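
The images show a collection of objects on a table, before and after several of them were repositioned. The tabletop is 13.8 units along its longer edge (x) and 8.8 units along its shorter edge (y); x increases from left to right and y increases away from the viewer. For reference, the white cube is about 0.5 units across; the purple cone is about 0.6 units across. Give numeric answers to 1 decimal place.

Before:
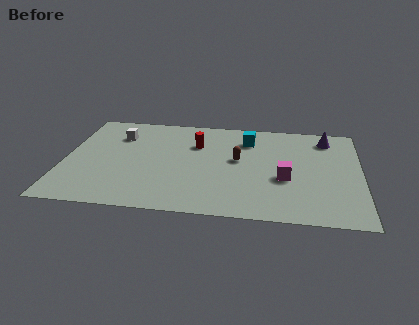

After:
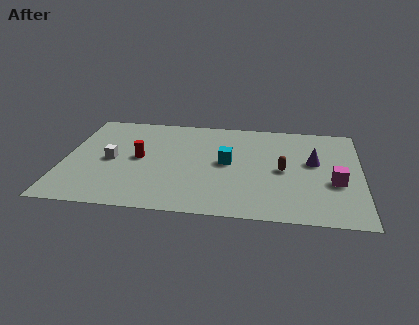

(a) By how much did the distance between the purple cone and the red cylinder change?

+1.9

Before: roughly 6.2 units apart; after: 8.1. That's 1.9 units further apart.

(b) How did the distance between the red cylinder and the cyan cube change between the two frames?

+1.6

The distance was about 2.5 in the first image and 4.1 in the second, so they moved 1.6 units further apart.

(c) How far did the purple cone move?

2.3

The purple cone moved from about (12.2, 7.3) to (11.6, 5.1), a distance of √(0.6² + 2.2²) ≈ 2.3.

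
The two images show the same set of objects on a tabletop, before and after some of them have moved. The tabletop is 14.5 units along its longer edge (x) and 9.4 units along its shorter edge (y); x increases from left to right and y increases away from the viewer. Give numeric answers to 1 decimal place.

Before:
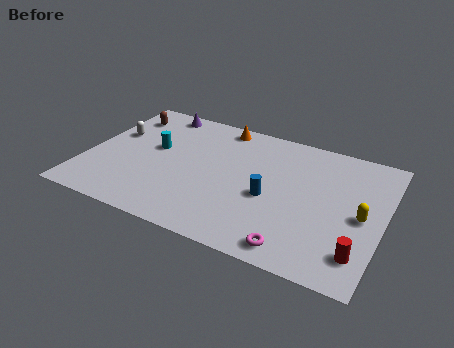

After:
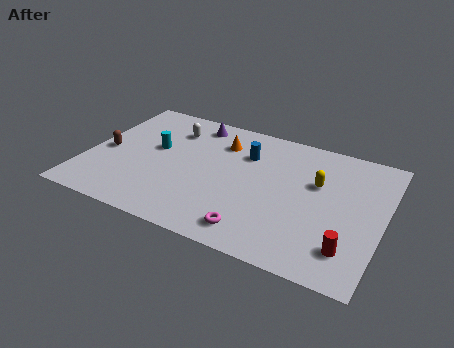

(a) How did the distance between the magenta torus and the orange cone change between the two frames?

-2.4

The distance was about 8.6 in the first image and 6.2 in the second, so they moved 2.4 units closer together.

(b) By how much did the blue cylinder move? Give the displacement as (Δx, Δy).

(-1.5, 2.7)

The blue cylinder started near (9.1, 4.0) and ended near (7.6, 6.7).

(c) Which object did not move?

the cyan cylinder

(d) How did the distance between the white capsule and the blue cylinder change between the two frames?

-4.4

The distance was about 8.2 in the first image and 3.8 in the second, so they moved 4.4 units closer together.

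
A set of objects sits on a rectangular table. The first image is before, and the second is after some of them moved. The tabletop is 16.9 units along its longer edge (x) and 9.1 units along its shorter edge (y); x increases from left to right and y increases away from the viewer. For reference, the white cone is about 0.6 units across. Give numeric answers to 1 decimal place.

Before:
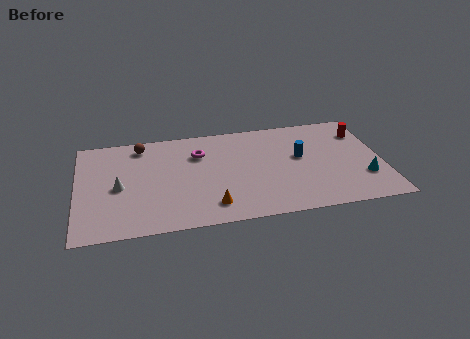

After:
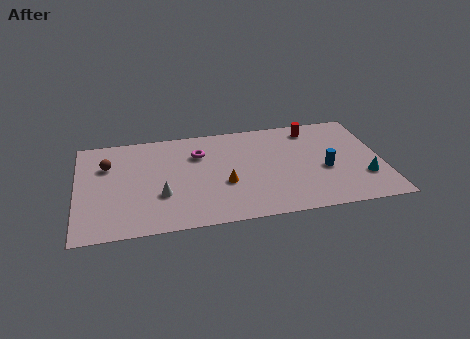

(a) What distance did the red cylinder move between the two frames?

2.9

From (16.0, 6.9) to (13.2, 7.7), the red cylinder covered √(2.8² + 0.8²) ≈ 2.9 units.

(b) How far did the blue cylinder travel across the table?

1.9

From (12.4, 5.2) to (13.7, 3.8), the blue cylinder covered √(1.3² + 1.4²) ≈ 1.9 units.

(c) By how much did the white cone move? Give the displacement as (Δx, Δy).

(2.3, -1.1)

From the two frames, the white cone sits at roughly (2.3, 4.2) before and (4.6, 3.1) after.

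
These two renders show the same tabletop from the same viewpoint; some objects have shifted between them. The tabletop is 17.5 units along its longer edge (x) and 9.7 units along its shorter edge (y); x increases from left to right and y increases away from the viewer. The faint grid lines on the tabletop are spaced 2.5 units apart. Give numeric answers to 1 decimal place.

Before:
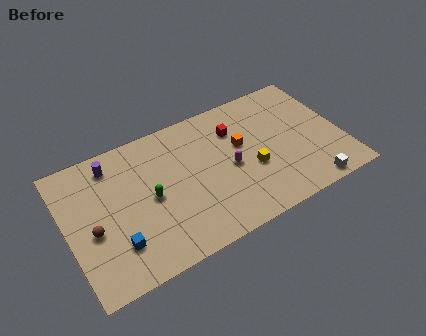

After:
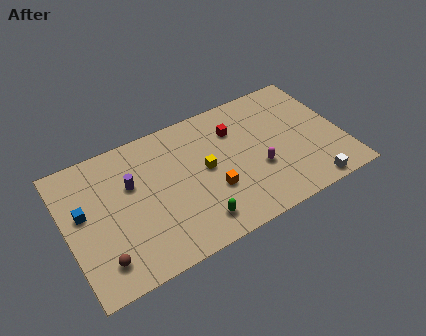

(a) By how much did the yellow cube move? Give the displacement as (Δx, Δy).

(-2.8, 1.3)

The yellow cube was at about (11.6, 3.8) and moved to about (8.8, 5.1).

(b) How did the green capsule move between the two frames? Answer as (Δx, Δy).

(2.5, -3.0)

The green capsule started near (5.2, 4.7) and ended near (7.7, 1.7).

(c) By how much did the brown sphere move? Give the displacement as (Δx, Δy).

(0.3, -2.2)

The brown sphere was at about (1.5, 4.1) and moved to about (1.8, 1.9).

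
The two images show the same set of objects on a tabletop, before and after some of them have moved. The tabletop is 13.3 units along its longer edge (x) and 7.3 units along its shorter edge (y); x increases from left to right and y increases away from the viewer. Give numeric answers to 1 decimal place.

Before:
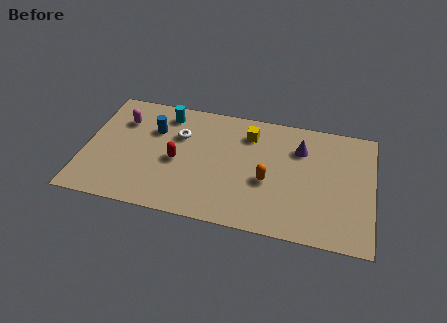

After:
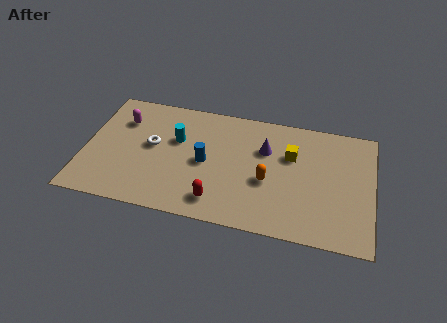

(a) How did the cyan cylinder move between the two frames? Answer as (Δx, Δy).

(0.6, -1.5)

The cyan cylinder was at about (3.6, 6.1) and moved to about (4.2, 4.6).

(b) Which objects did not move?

the magenta capsule and the orange capsule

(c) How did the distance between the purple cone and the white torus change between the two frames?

-0.3

The distance was about 5.6 in the first image and 5.3 in the second, so they moved 0.3 units closer together.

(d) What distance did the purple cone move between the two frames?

1.6

The purple cone was near (9.9, 5.3) before and (8.3, 4.9) after, so it travelled √(1.6² + 0.4²) ≈ 1.6 units.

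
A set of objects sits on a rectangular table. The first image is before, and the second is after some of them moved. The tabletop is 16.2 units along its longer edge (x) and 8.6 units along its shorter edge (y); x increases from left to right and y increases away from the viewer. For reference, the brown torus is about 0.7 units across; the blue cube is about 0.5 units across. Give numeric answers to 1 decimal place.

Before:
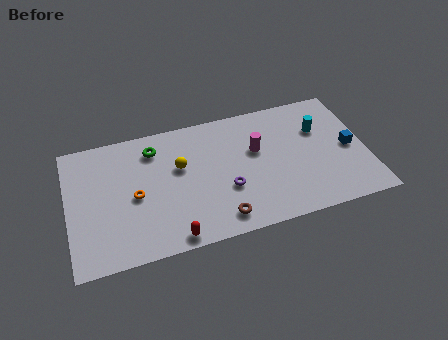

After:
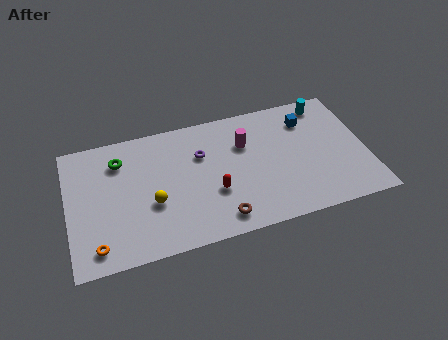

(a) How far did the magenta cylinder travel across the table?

0.8

The magenta cylinder moved from about (10.3, 5.3) to (9.7, 5.9), a distance of √(0.6² + 0.6²) ≈ 0.8.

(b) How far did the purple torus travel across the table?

3.0

The purple torus moved from about (8.5, 3.1) to (7.3, 5.8), a distance of √(1.2² + 2.7²) ≈ 3.0.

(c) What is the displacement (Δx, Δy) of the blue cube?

(-2.1, 2.5)

The blue cube started near (15.3, 4.1) and ended near (13.2, 6.6).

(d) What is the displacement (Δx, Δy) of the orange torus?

(-2.2, -2.7)

The orange torus started near (3.6, 4.0) and ended near (1.4, 1.3).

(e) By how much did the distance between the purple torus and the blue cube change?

-0.9

Before: roughly 6.9 units apart; after: 6.0. That's 0.9 units closer together.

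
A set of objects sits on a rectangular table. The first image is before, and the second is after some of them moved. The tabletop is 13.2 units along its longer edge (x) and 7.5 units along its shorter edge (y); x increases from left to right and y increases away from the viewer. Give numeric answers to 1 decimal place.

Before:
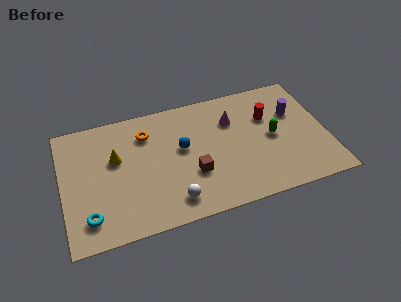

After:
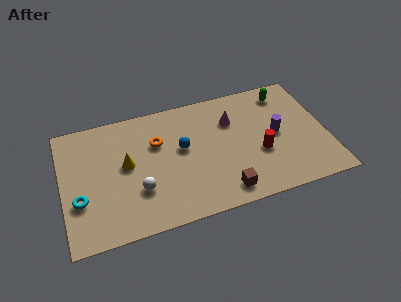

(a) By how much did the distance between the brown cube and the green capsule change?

+2.1

They were about 4.2 units apart before and 6.3 after — 2.1 units further apart.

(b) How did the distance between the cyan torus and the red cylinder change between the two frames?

-0.8

Before: roughly 9.8 units apart; after: 9.0. That's 0.8 units closer together.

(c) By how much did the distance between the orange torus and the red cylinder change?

-0.7

The distance was about 6.1 in the first image and 5.4 in the second, so they moved 0.7 units closer together.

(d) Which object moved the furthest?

the green capsule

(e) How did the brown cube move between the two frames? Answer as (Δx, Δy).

(1.4, -1.5)

The brown cube started near (6.4, 2.6) and ended near (7.8, 1.1).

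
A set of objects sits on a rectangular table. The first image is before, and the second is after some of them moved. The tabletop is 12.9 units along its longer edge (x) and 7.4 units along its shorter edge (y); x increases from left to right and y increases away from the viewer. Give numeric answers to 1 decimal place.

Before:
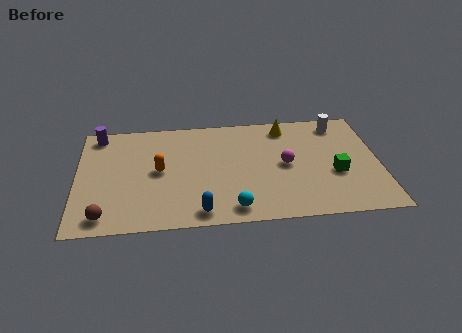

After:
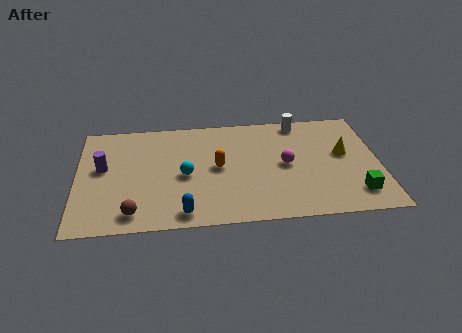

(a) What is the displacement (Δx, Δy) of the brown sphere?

(1.2, 0.1)

The brown sphere was at about (1.2, 1.0) and moved to about (2.4, 1.1).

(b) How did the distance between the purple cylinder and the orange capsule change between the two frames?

+1.2

They were about 3.7 units apart before and 4.9 after — 1.2 units further apart.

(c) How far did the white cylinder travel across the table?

1.7

From (11.3, 6.3) to (9.6, 6.6), the white cylinder covered √(1.7² + 0.3²) ≈ 1.7 units.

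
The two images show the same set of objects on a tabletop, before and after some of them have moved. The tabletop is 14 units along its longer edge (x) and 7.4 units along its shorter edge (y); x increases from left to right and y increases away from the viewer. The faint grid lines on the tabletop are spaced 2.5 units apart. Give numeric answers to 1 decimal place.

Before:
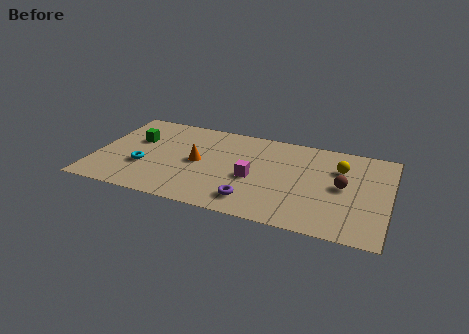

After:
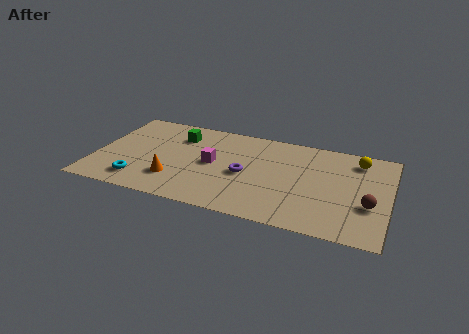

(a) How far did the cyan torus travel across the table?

1.2

The cyan torus was near (2.4, 2.6) before and (2.3, 1.4) after, so it travelled √(0.1² + 1.2²) ≈ 1.2 units.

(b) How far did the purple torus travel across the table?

2.1

The purple torus was near (7.7, 1.4) before and (7.2, 3.4) after, so it travelled √(0.5² + 2.0²) ≈ 2.1 units.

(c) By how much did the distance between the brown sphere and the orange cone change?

+2.3

Before: roughly 6.9 units apart; after: 9.2. That's 2.3 units further apart.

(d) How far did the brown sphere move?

1.7

The brown sphere moved from about (11.8, 3.8) to (13.1, 2.7), a distance of √(1.3² + 1.1²) ≈ 1.7.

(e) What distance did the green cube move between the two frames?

2.2

The green cube was near (1.8, 4.7) before and (3.8, 5.6) after, so it travelled √(2.0² + 0.9²) ≈ 2.2 units.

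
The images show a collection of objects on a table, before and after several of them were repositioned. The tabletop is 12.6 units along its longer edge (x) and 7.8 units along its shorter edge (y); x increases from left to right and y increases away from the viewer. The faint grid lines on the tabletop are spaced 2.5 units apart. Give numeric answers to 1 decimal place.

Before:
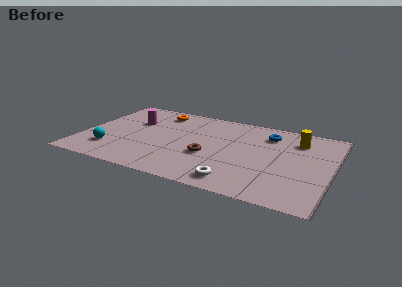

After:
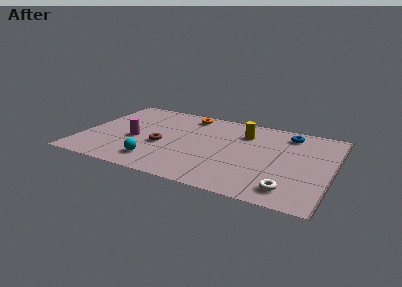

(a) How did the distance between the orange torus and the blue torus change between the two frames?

-0.5

The distance was about 5.7 in the first image and 5.2 in the second, so they moved 0.5 units closer together.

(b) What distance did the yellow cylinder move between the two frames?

2.7

The yellow cylinder moved from about (10.7, 6.0) to (8.0, 5.8), a distance of √(2.7² + 0.2²) ≈ 2.7.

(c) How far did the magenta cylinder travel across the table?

1.8

From (2.4, 5.1) to (2.7, 3.3), the magenta cylinder covered √(0.3² + 1.8²) ≈ 1.8 units.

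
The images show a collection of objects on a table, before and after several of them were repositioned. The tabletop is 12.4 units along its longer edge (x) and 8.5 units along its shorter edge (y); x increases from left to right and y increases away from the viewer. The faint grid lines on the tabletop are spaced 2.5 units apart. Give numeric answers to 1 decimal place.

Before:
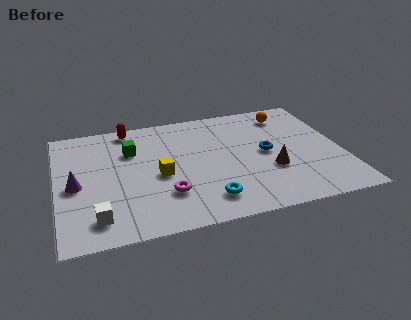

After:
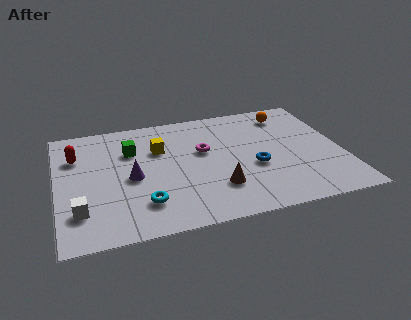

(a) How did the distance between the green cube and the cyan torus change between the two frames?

-1.3

They were about 5.2 units apart before and 3.9 after — 1.3 units closer together.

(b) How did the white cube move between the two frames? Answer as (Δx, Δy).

(-0.7, 0.6)

From the two frames, the white cube sits at roughly (1.6, 1.5) before and (0.9, 2.1) after.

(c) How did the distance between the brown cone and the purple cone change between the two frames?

-4.5

The distance was about 8.4 in the first image and 3.9 in the second, so they moved 4.5 units closer together.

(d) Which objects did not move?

the orange sphere and the green cube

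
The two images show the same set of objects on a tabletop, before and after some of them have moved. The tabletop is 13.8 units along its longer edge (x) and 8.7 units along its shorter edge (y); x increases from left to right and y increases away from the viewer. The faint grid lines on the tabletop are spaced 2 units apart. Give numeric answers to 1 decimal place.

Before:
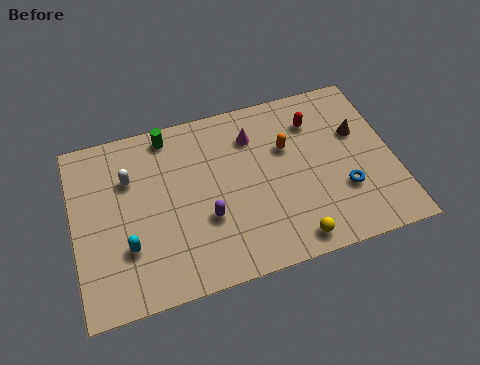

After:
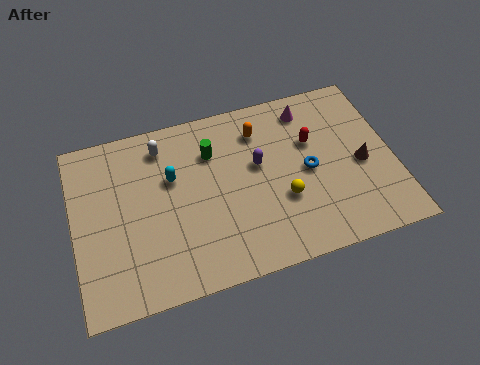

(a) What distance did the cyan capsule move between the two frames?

3.5

The cyan capsule was near (2.2, 2.7) before and (4.3, 5.5) after, so it travelled √(2.1² + 2.8²) ≈ 3.5 units.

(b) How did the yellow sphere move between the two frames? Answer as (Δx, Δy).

(-0.2, 2.1)

From the two frames, the yellow sphere sits at roughly (9.1, 1.0) before and (8.9, 3.1) after.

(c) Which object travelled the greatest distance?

the cyan capsule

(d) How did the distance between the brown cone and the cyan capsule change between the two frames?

-2.3

They were about 10.6 units apart before and 8.3 after — 2.3 units closer together.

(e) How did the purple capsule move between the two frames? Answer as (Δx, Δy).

(2.4, 2.0)

The purple capsule started near (5.6, 3.1) and ended near (8.0, 5.1).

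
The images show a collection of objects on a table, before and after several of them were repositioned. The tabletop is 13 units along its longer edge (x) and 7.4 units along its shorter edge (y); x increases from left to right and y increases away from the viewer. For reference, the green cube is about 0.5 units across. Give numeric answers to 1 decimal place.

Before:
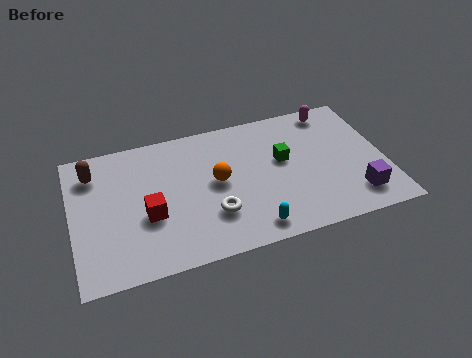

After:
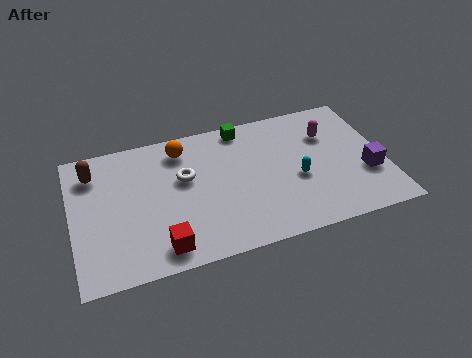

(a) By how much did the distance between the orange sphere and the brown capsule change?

-1.6

The distance was about 5.3 in the first image and 3.7 in the second, so they moved 1.6 units closer together.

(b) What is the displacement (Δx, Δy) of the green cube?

(-1.5, 2.3)

The green cube was at about (8.8, 4.3) and moved to about (7.3, 6.6).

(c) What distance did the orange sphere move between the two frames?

2.6

The orange sphere was near (6.0, 3.9) before and (4.7, 6.1) after, so it travelled √(1.3² + 2.2²) ≈ 2.6 units.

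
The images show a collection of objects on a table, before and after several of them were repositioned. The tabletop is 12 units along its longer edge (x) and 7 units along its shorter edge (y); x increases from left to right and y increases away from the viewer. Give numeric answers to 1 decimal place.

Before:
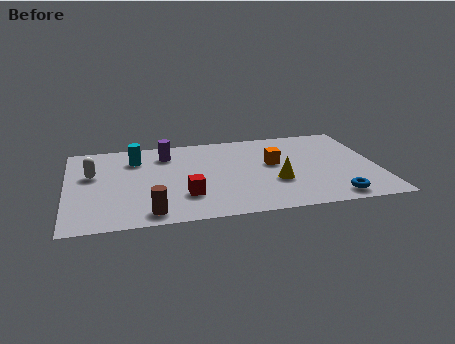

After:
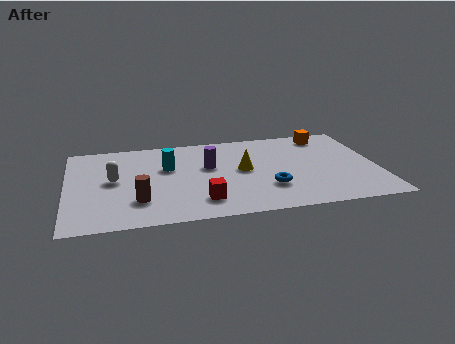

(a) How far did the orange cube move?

3.0

The orange cube moved from about (8.0, 4.0) to (10.2, 6.0), a distance of √(2.2² + 2.0²) ≈ 3.0.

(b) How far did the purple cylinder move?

2.1

The purple cylinder was near (3.9, 5.5) before and (5.5, 4.2) after, so it travelled √(1.6² + 1.3²) ≈ 2.1 units.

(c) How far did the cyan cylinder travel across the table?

1.5

From (2.7, 5.3) to (3.9, 4.4), the cyan cylinder covered √(1.2² + 0.9²) ≈ 1.5 units.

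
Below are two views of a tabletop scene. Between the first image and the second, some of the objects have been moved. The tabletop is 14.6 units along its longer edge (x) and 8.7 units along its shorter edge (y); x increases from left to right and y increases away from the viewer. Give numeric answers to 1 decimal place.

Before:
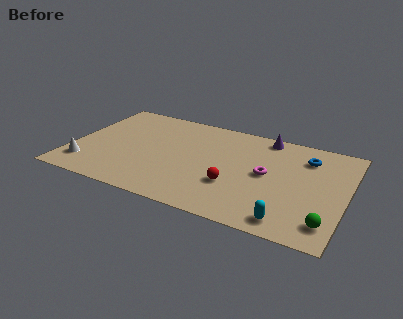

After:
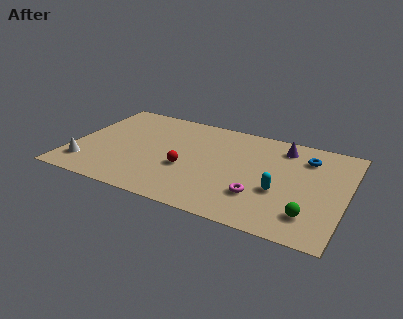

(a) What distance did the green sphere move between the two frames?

0.9

The green sphere moved from about (13.8, 1.6) to (12.9, 1.9), a distance of √(0.9² + 0.3²) ≈ 0.9.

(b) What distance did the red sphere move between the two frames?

2.6

The red sphere was near (8.8, 2.9) before and (6.2, 3.4) after, so it travelled √(2.6² + 0.5²) ≈ 2.6 units.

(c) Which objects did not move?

the blue torus and the white cone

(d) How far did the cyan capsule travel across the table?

2.3

The cyan capsule was near (11.9, 1.1) before and (11.2, 3.3) after, so it travelled √(0.7² + 2.2²) ≈ 2.3 units.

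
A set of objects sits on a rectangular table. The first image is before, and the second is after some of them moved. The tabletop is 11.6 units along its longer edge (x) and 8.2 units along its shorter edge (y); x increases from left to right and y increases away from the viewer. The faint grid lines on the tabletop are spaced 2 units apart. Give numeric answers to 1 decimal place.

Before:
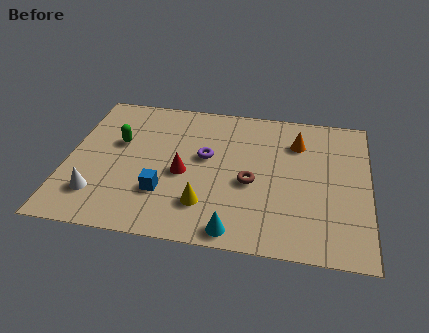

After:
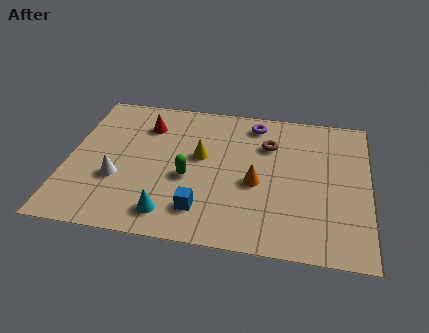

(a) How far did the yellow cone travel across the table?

2.7

The yellow cone was near (5.4, 2.0) before and (5.1, 4.7) after, so it travelled √(0.3² + 2.7²) ≈ 2.7 units.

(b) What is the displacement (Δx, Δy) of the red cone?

(-1.6, 2.6)

The red cone started near (4.5, 3.6) and ended near (2.9, 6.2).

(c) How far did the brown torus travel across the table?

2.4

The brown torus was near (7.1, 3.5) before and (7.7, 5.8) after, so it travelled √(0.6² + 2.3²) ≈ 2.4 units.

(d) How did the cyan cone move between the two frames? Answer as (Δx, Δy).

(-2.5, 0.5)

From the two frames, the cyan cone sits at roughly (6.6, 0.8) before and (4.1, 1.3) after.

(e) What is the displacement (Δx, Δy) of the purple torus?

(1.8, 2.3)

The purple torus was at about (5.3, 4.7) and moved to about (7.1, 7.0).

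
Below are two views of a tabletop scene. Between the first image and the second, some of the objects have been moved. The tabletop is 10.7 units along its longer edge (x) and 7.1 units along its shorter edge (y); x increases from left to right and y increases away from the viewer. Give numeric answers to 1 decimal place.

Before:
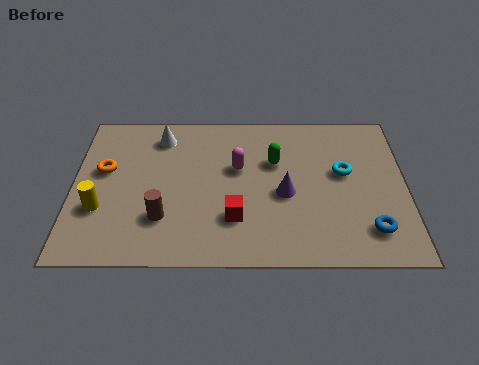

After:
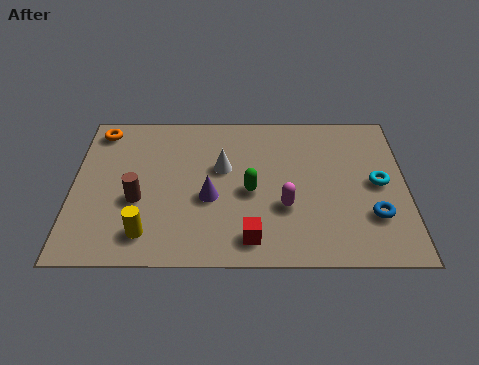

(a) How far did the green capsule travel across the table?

1.6

From (6.5, 4.6) to (5.7, 3.2), the green capsule covered √(0.8² + 1.4²) ≈ 1.6 units.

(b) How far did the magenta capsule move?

2.3

From (5.3, 4.3) to (6.8, 2.5), the magenta capsule covered √(1.5² + 1.8²) ≈ 2.3 units.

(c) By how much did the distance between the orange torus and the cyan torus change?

+1.6

Before: roughly 7.7 units apart; after: 9.3. That's 1.6 units further apart.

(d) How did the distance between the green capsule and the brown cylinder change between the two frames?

-0.8

They were about 4.4 units apart before and 3.6 after — 0.8 units closer together.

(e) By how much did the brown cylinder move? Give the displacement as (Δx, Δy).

(-0.8, 0.8)

The brown cylinder was at about (2.9, 2.0) and moved to about (2.1, 2.8).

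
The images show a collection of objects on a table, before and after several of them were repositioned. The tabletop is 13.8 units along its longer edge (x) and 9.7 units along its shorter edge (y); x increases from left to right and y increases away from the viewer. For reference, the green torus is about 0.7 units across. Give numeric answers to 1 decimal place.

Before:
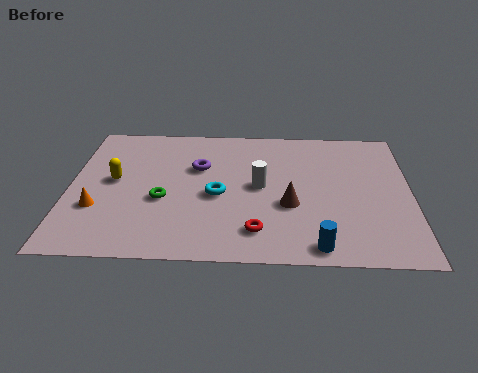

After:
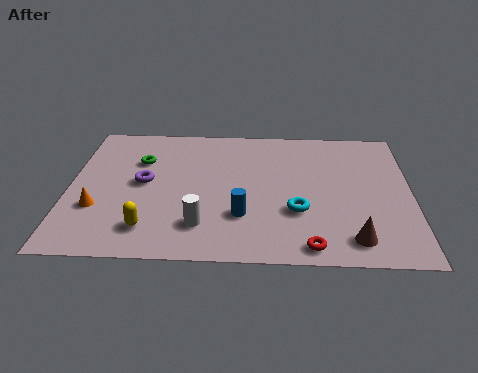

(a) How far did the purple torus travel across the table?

2.5

From (5.2, 6.3) to (3.0, 5.1), the purple torus covered √(2.2² + 1.2²) ≈ 2.5 units.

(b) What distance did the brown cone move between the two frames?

3.3

The brown cone was near (8.9, 3.7) before and (11.4, 1.5) after, so it travelled √(2.5² + 2.2²) ≈ 3.3 units.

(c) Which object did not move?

the orange cone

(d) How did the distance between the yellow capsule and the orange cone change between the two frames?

+0.4

They were about 2.1 units apart before and 2.5 after — 0.4 units further apart.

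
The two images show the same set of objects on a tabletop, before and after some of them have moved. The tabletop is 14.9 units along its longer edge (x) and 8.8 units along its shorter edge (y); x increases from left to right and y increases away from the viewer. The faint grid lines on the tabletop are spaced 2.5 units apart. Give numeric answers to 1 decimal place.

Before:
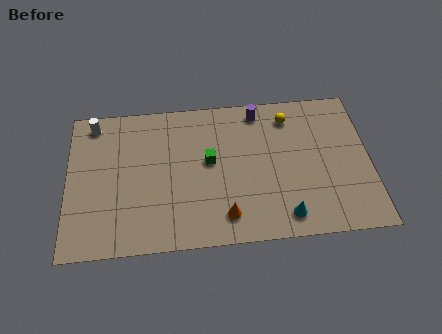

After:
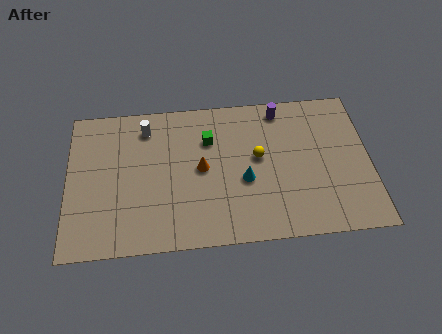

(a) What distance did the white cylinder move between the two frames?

2.6

From (1.3, 7.7) to (3.9, 7.2), the white cylinder covered √(2.6² + 0.5²) ≈ 2.6 units.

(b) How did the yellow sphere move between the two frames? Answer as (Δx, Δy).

(-1.6, -2.3)

The yellow sphere started near (11.0, 7.2) and ended near (9.4, 4.9).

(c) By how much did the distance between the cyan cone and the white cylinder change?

-5.3

They were about 11.3 units apart before and 6.0 after — 5.3 units closer together.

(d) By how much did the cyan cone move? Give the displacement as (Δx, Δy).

(-1.9, 2.3)

From the two frames, the cyan cone sits at roughly (10.6, 1.3) before and (8.7, 3.6) after.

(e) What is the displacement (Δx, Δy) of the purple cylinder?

(1.1, 0.0)

The purple cylinder started near (9.5, 7.7) and ended near (10.6, 7.7).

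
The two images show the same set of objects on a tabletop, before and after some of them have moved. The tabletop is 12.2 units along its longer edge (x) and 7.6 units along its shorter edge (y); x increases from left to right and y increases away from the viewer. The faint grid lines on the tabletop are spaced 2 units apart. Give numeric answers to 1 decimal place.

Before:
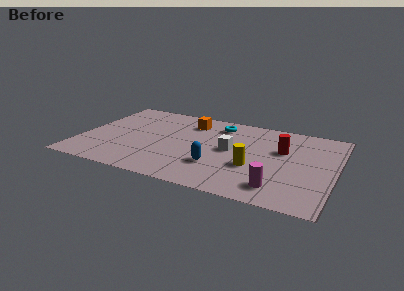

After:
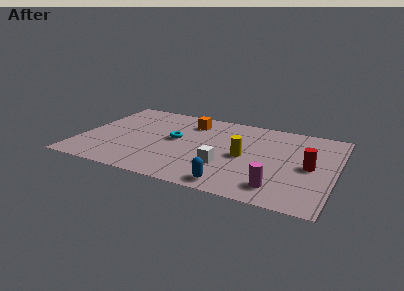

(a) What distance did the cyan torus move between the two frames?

2.8

The cyan torus moved from about (6.4, 6.2) to (4.5, 4.1), a distance of √(1.9² + 2.1²) ≈ 2.8.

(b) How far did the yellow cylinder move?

0.9

From (8.4, 2.8) to (7.9, 3.6), the yellow cylinder covered √(0.5² + 0.8²) ≈ 0.9 units.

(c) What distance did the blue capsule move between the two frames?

1.7

The blue capsule was near (6.7, 2.3) before and (7.6, 0.9) after, so it travelled √(0.9² + 1.4²) ≈ 1.7 units.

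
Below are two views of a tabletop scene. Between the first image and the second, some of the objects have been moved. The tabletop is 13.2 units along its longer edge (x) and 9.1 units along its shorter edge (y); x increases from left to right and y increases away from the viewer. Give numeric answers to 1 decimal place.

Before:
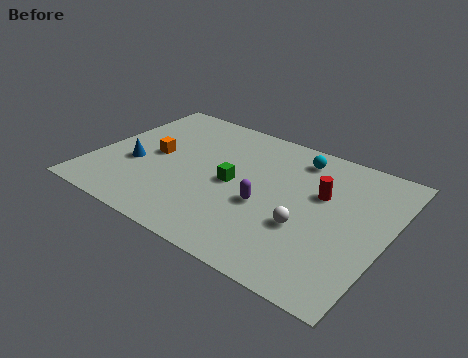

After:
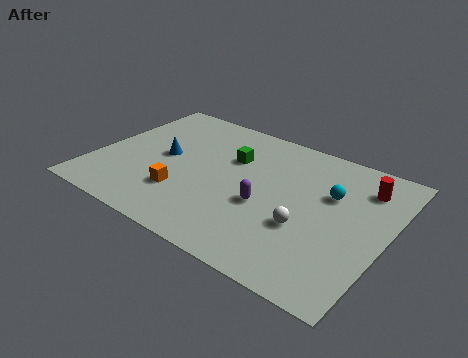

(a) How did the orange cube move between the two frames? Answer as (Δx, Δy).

(1.7, -2.0)

The orange cube was at about (2.6, 4.6) and moved to about (4.3, 2.6).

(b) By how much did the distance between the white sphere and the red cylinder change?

+1.9

Before: roughly 2.4 units apart; after: 4.3. That's 1.9 units further apart.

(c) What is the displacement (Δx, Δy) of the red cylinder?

(1.7, 1.4)

The red cylinder was at about (10.1, 5.7) and moved to about (11.8, 7.1).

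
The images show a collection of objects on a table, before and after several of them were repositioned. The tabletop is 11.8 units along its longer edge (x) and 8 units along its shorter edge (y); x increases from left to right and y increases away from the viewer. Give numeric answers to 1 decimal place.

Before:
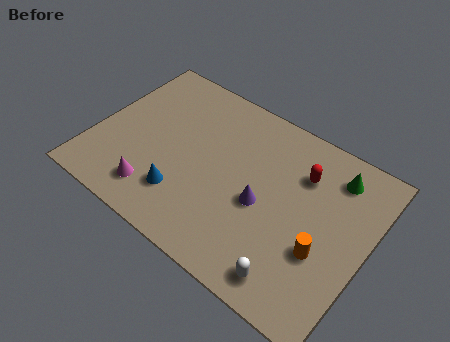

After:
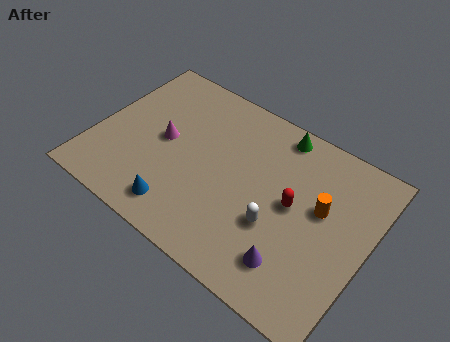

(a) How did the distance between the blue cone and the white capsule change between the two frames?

-0.9

They were about 5.1 units apart before and 4.2 after — 0.9 units closer together.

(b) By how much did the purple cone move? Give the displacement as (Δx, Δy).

(1.7, -1.8)

The purple cone started near (7.4, 3.5) and ended near (9.1, 1.7).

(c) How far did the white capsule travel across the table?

2.1

The white capsule was near (9.2, 1.1) before and (8.1, 2.9) after, so it travelled √(1.1² + 1.8²) ≈ 2.1 units.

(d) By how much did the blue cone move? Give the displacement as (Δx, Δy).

(0.0, -0.7)

From the two frames, the blue cone sits at roughly (4.2, 2.0) before and (4.2, 1.3) after.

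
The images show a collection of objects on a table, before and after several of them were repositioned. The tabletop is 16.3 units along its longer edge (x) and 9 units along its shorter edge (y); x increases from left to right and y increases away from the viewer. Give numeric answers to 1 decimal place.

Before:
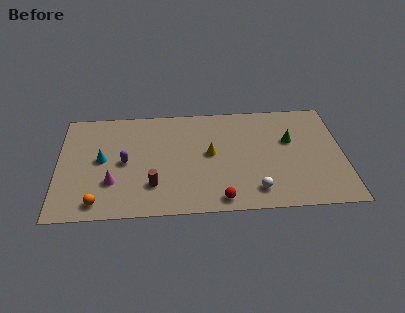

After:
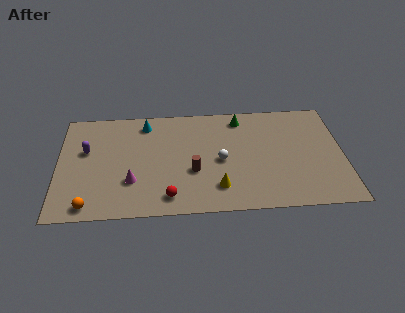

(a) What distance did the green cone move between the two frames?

3.5

From (13.3, 5.6) to (10.5, 7.7), the green cone covered √(2.8² + 2.1²) ≈ 3.5 units.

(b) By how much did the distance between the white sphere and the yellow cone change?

-1.9

Before: roughly 4.1 units apart; after: 2.2. That's 1.9 units closer together.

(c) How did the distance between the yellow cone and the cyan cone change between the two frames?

+0.7

They were about 6.2 units apart before and 6.9 after — 0.7 units further apart.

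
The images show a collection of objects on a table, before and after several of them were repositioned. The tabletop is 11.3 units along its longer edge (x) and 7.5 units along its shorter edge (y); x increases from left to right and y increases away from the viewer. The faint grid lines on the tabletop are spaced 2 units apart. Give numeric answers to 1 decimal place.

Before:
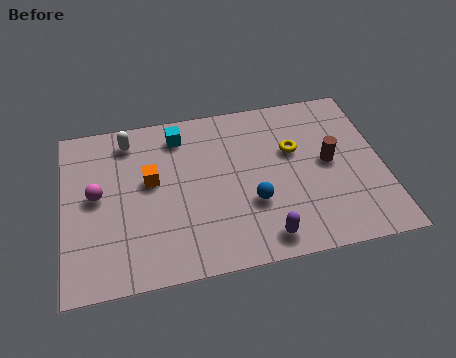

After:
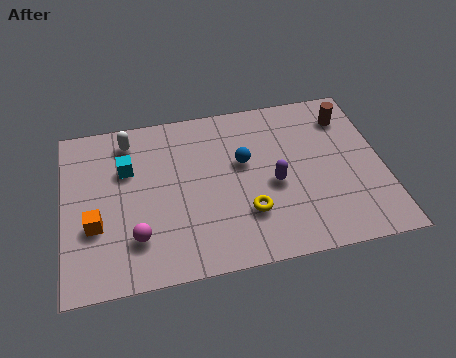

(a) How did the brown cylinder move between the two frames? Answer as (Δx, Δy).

(0.8, 2.0)

The brown cylinder started near (9.4, 3.9) and ended near (10.2, 5.9).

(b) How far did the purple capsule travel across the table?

2.4

The purple capsule moved from about (6.9, 1.0) to (7.4, 3.3), a distance of √(0.5² + 2.3²) ≈ 2.4.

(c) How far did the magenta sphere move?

2.5

The magenta sphere was near (1.2, 4.0) before and (2.5, 1.9) after, so it travelled √(1.3² + 2.1²) ≈ 2.5 units.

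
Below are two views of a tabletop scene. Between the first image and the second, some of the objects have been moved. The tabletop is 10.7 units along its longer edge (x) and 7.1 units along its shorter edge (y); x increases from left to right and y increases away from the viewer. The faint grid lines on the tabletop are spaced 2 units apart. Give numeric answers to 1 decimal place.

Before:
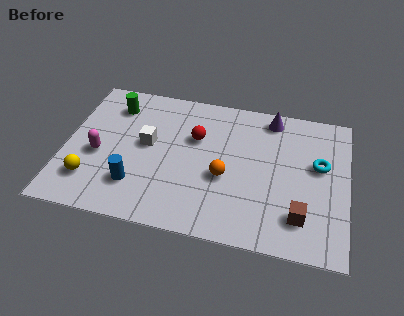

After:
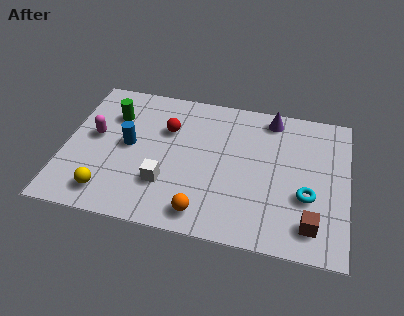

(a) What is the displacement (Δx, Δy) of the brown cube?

(0.4, -0.3)

The brown cube was at about (9.0, 1.6) and moved to about (9.4, 1.3).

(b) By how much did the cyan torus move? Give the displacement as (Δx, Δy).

(-0.4, -1.6)

The cyan torus was at about (9.6, 4.2) and moved to about (9.2, 2.6).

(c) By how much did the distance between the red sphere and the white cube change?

+0.8

They were about 1.9 units apart before and 2.7 after — 0.8 units further apart.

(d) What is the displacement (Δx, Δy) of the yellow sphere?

(0.7, -0.5)

The yellow sphere was at about (1.1, 1.7) and moved to about (1.8, 1.2).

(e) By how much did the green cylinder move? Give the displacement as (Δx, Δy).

(0.0, -0.5)

The green cylinder started near (1.7, 5.6) and ended near (1.7, 5.1).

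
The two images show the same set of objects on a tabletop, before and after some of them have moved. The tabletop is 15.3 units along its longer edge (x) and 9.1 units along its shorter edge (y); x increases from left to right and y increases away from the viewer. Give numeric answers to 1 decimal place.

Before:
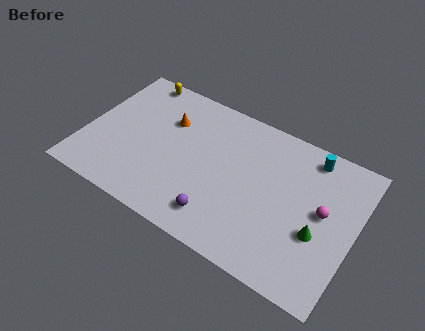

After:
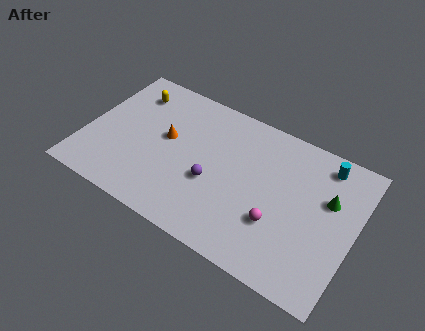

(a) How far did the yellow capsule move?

1.1

From (2.2, 8.3) to (2.1, 7.2), the yellow capsule covered √(0.1² + 1.1²) ≈ 1.1 units.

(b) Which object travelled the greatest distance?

the magenta sphere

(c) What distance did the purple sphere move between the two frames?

2.0

From (8.1, 1.7) to (7.4, 3.6), the purple sphere covered √(0.7² + 1.9²) ≈ 2.0 units.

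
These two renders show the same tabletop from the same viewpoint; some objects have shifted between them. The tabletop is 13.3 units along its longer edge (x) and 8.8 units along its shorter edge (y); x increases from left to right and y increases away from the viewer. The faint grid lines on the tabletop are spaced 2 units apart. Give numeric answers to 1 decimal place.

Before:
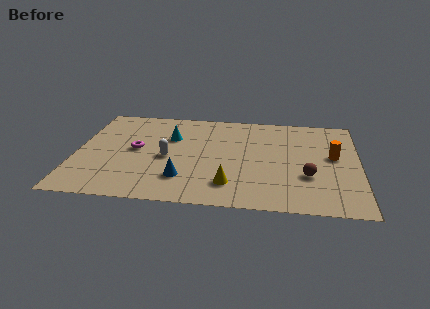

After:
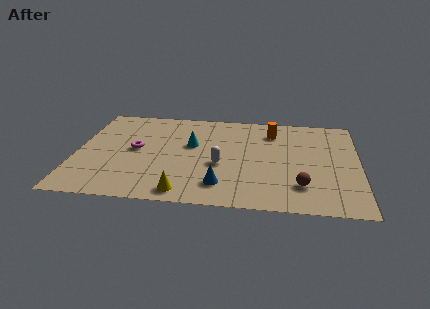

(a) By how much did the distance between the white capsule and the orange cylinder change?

-3.8

Before: roughly 7.9 units apart; after: 4.1. That's 3.8 units closer together.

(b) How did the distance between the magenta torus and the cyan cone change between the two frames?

+0.6

The distance was about 2.1 in the first image and 2.7 in the second, so they moved 0.6 units further apart.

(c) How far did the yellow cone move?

2.3

From (7.3, 1.9) to (5.2, 1.0), the yellow cone covered √(2.1² + 0.9²) ≈ 2.3 units.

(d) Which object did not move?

the magenta torus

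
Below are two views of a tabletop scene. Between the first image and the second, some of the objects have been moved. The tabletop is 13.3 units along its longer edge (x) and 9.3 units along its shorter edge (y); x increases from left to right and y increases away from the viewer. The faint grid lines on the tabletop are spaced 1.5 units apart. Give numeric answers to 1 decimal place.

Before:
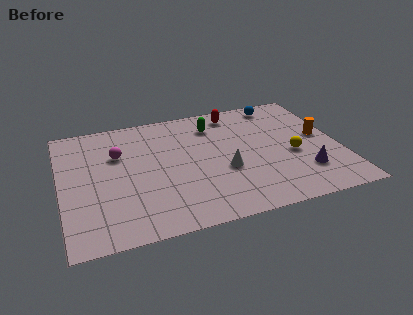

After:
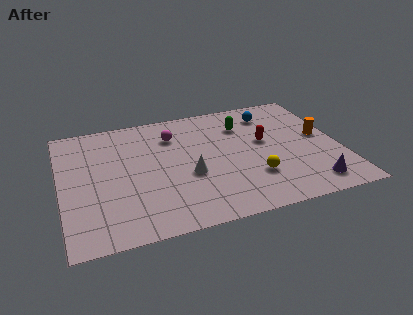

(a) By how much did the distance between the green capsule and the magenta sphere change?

-1.4

They were about 4.8 units apart before and 3.4 after — 1.4 units closer together.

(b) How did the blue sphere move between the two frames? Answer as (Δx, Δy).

(-0.5, -0.7)

The blue sphere started near (10.8, 8.2) and ended near (10.3, 7.5).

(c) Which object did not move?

the orange cylinder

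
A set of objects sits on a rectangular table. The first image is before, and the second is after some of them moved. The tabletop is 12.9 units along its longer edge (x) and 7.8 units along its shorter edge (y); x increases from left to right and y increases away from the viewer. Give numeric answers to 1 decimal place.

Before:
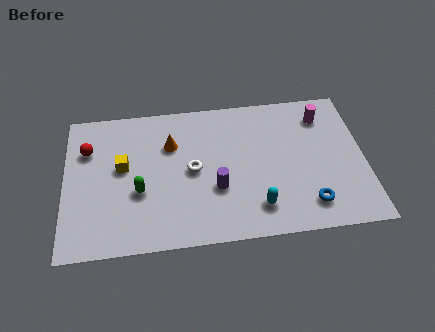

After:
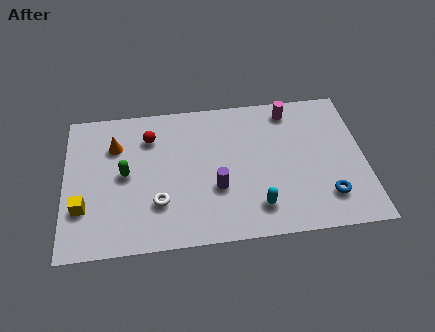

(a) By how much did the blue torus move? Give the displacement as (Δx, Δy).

(0.8, 0.3)

The blue torus started near (10.4, 1.5) and ended near (11.2, 1.8).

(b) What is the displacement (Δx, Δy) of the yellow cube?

(-1.7, -2.0)

The yellow cube was at about (2.5, 4.4) and moved to about (0.8, 2.4).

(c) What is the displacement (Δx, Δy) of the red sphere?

(2.7, 0.4)

The red sphere started near (1.0, 5.5) and ended near (3.7, 5.9).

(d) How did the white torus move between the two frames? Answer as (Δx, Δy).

(-1.5, -1.6)

The white torus started near (5.5, 3.9) and ended near (4.0, 2.3).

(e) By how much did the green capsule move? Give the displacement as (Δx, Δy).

(-0.6, 1.0)

The green capsule started near (3.2, 3.0) and ended near (2.6, 4.0).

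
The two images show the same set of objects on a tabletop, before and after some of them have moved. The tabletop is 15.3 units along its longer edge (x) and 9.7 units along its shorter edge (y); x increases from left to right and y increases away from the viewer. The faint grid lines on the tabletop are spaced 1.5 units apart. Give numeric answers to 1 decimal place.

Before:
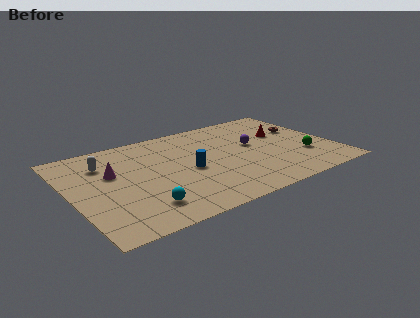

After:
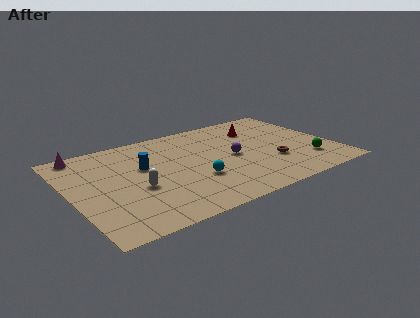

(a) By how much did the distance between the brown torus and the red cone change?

+2.7

The distance was about 1.3 in the first image and 4.0 in the second, so they moved 2.7 units further apart.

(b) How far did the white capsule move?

3.6

The white capsule was near (2.2, 7.2) before and (3.6, 3.9) after, so it travelled √(1.4² + 3.3²) ≈ 3.6 units.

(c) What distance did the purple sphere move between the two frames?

1.6

From (10.8, 5.5) to (9.4, 4.7), the purple sphere covered √(1.4² + 0.8²) ≈ 1.6 units.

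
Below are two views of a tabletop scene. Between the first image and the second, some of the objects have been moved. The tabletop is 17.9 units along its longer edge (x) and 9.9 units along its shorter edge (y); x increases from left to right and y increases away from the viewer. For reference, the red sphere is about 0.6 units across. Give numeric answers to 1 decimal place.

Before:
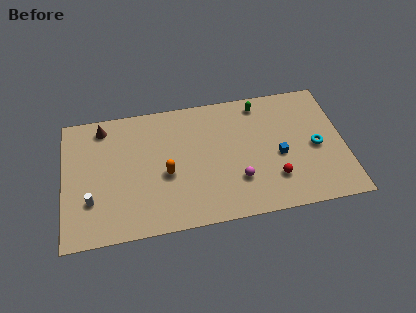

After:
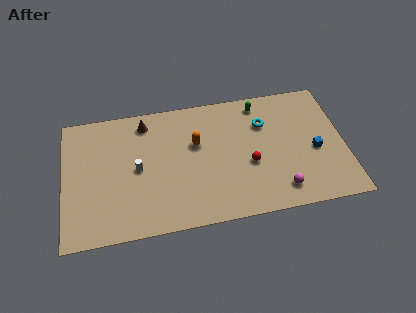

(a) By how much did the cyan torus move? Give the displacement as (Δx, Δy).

(-3.2, 2.4)

From the two frames, the cyan torus sits at roughly (16.1, 4.6) before and (12.9, 7.0) after.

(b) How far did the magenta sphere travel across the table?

2.9

The magenta sphere was near (11.0, 2.9) before and (13.6, 1.7) after, so it travelled √(2.6² + 1.2²) ≈ 2.9 units.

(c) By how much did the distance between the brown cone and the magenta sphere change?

+0.6

The distance was about 10.1 in the first image and 10.7 in the second, so they moved 0.6 units further apart.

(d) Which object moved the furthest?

the cyan torus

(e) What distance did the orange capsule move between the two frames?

2.8

From (6.5, 4.2) to (8.5, 6.2), the orange capsule covered √(2.0² + 2.0²) ≈ 2.8 units.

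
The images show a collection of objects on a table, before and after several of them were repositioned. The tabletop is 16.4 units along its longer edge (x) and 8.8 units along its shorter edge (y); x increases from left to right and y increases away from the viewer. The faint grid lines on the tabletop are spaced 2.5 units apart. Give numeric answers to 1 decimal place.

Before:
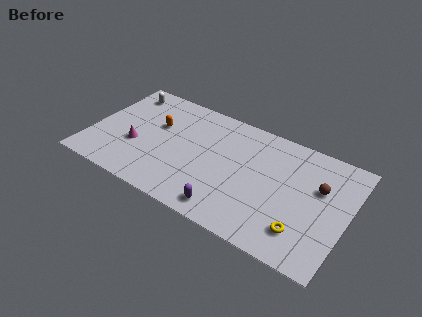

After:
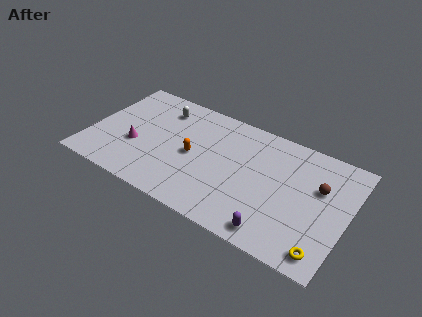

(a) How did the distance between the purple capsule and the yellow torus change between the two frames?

-1.7

Before: roughly 4.7 units apart; after: 3.0. That's 1.7 units closer together.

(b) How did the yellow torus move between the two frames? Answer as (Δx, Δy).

(1.4, -0.8)

From the two frames, the yellow torus sits at roughly (13.9, 2.0) before and (15.3, 1.2) after.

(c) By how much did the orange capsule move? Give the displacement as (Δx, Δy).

(2.6, -1.3)

From the two frames, the orange capsule sits at roughly (4.0, 5.5) before and (6.6, 4.2) after.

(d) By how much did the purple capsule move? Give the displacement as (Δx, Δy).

(3.0, -0.1)

The purple capsule was at about (9.3, 1.2) and moved to about (12.3, 1.1).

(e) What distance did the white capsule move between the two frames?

2.6

The white capsule was near (1.5, 7.4) before and (4.1, 7.0) after, so it travelled √(2.6² + 0.4²) ≈ 2.6 units.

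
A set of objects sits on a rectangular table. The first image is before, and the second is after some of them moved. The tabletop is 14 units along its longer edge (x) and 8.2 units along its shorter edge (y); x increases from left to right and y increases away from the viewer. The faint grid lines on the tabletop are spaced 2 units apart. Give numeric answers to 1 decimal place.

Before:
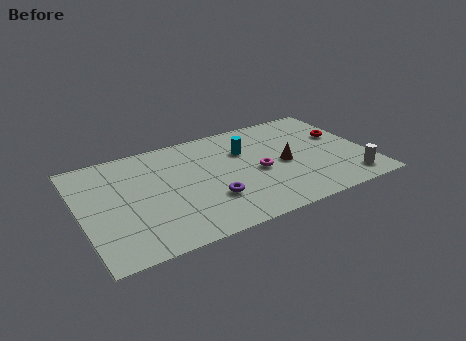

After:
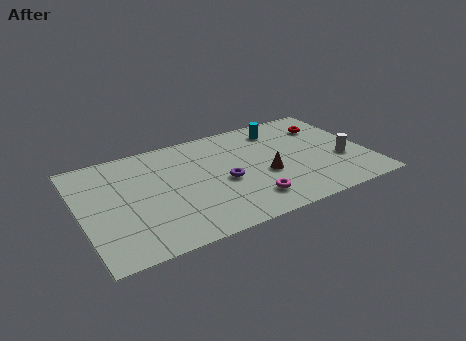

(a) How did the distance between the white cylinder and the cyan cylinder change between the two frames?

-1.8

They were about 6.3 units apart before and 4.5 after — 1.8 units closer together.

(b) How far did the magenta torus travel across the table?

2.1

From (8.6, 3.7) to (7.9, 1.7), the magenta torus covered √(0.7² + 2.0²) ≈ 2.1 units.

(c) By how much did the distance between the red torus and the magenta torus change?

+1.7

The distance was about 4.6 in the first image and 6.3 in the second, so they moved 1.7 units further apart.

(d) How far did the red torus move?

1.3

The red torus was near (13.0, 5.0) before and (12.4, 6.1) after, so it travelled √(0.6² + 1.1²) ≈ 1.3 units.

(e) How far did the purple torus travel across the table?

1.4

From (6.1, 2.5) to (6.9, 3.6), the purple torus covered √(0.8² + 1.1²) ≈ 1.4 units.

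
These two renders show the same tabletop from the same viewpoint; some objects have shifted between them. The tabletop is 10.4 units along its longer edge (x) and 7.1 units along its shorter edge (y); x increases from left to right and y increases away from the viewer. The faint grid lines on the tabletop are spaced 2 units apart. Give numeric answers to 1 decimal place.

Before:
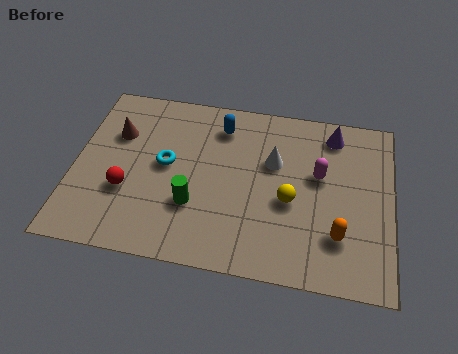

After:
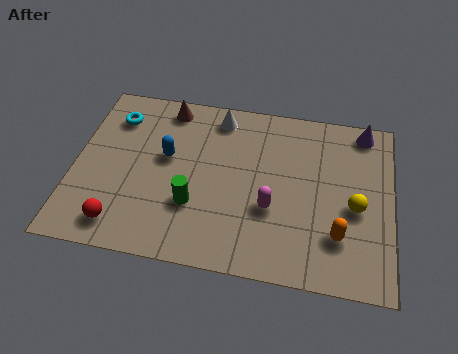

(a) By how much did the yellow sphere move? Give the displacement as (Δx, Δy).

(2.1, 0.1)

The yellow sphere started near (7.1, 3.0) and ended near (9.2, 3.1).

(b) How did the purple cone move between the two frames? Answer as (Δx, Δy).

(1.0, 0.3)

The purple cone was at about (8.4, 6.0) and moved to about (9.4, 6.3).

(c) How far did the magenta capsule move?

2.2

The magenta capsule moved from about (8.0, 4.2) to (6.5, 2.6), a distance of √(1.5² + 1.6²) ≈ 2.2.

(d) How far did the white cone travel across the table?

2.5

From (6.5, 4.5) to (4.6, 6.1), the white cone covered √(1.9² + 1.6²) ≈ 2.5 units.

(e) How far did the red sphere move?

1.4

From (1.8, 2.5) to (1.7, 1.1), the red sphere covered √(0.1² + 1.4²) ≈ 1.4 units.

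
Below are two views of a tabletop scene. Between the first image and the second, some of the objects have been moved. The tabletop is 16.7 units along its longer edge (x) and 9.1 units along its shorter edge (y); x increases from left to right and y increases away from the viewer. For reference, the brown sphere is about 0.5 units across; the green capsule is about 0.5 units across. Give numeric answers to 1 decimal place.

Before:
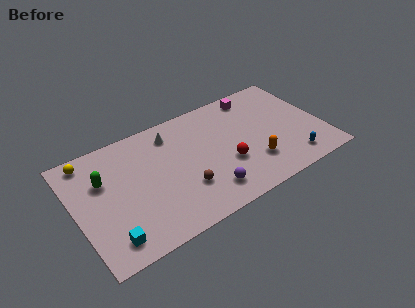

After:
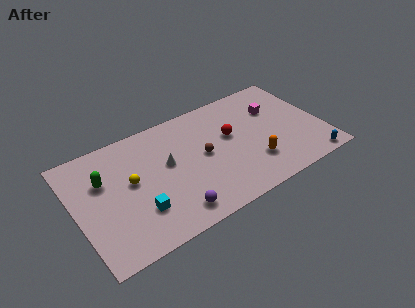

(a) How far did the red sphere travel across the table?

2.2

The red sphere was near (10.0, 3.3) before and (10.6, 5.4) after, so it travelled √(0.6² + 2.1²) ≈ 2.2 units.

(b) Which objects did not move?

the green capsule and the orange capsule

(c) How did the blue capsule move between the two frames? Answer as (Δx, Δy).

(1.2, -0.7)

The blue capsule started near (14.2, 1.5) and ended near (15.4, 0.8).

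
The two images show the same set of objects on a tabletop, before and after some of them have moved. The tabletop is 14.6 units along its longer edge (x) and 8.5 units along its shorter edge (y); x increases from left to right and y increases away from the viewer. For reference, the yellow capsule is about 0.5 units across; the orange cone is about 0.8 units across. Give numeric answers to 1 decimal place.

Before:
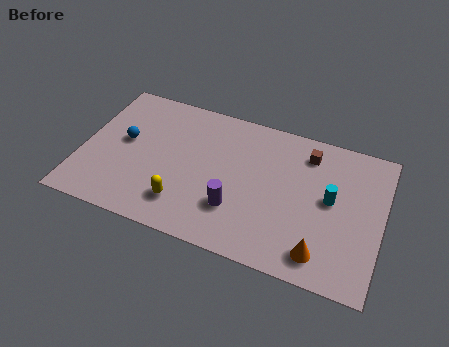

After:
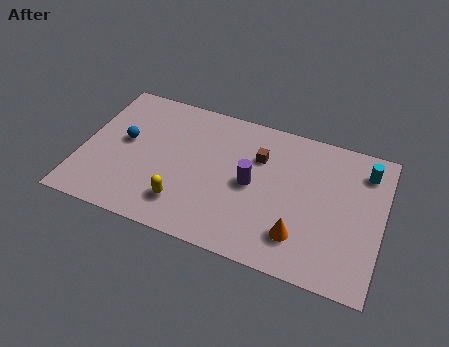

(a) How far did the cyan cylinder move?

2.7

The cyan cylinder moved from about (12.1, 4.6) to (13.6, 6.8), a distance of √(1.5² + 2.2²) ≈ 2.7.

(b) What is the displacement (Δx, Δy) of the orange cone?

(-1.1, 0.6)

From the two frames, the orange cone sits at roughly (11.9, 1.4) before and (10.8, 2.0) after.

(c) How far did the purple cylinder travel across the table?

1.8

The purple cylinder was near (7.7, 2.5) before and (8.3, 4.2) after, so it travelled √(0.6² + 1.7²) ≈ 1.8 units.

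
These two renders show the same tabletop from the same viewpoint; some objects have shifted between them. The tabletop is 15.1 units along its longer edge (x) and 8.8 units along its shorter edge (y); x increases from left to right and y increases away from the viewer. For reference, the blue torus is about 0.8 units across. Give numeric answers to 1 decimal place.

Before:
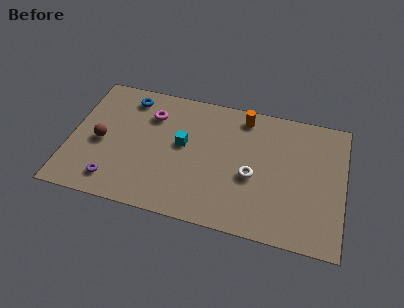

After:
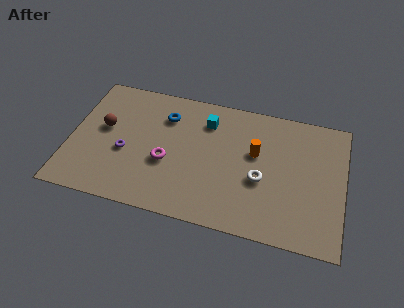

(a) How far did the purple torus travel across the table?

2.2

The purple torus moved from about (2.6, 1.5) to (3.1, 3.6), a distance of √(0.5² + 2.1²) ≈ 2.2.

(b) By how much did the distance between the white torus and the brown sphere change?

+0.5

They were about 8.4 units apart before and 8.9 after — 0.5 units further apart.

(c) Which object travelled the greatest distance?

the magenta torus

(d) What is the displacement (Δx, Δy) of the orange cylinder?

(0.8, -2.3)

From the two frames, the orange cylinder sits at roughly (9.4, 7.6) before and (10.2, 5.3) after.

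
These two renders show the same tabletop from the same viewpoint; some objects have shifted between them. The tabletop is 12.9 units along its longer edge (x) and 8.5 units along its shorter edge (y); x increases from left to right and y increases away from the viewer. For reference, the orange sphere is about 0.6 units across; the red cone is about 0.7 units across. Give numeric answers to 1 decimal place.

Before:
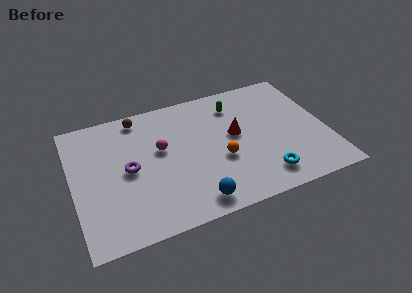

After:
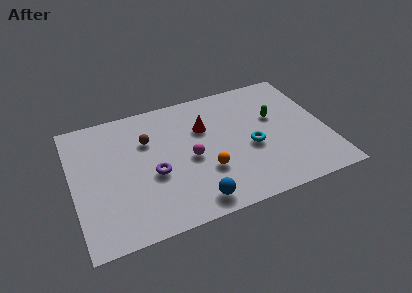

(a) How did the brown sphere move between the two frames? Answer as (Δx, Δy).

(0.3, -1.7)

From the two frames, the brown sphere sits at roughly (3.6, 7.5) before and (3.9, 5.8) after.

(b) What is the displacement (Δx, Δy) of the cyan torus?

(-0.4, 2.1)

The cyan torus started near (9.4, 1.5) and ended near (9.0, 3.6).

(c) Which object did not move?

the blue sphere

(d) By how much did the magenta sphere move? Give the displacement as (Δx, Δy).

(1.4, -1.1)

The magenta sphere started near (4.5, 5.0) and ended near (5.9, 3.9).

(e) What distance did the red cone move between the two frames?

1.8

From (8.3, 4.7) to (6.8, 5.7), the red cone covered √(1.5² + 1.0²) ≈ 1.8 units.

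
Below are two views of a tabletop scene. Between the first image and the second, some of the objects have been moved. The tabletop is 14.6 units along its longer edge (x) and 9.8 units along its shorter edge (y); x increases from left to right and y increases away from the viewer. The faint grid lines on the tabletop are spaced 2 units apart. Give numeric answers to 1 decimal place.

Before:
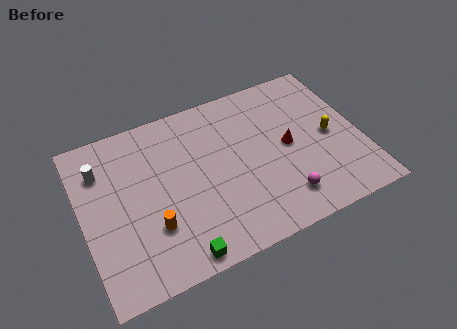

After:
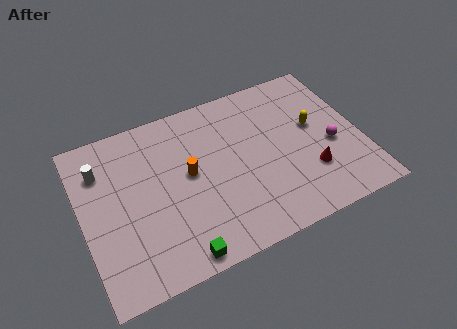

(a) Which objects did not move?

the green cube and the white cylinder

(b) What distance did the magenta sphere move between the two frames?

3.6

The magenta sphere moved from about (10.1, 1.9) to (13.0, 4.1), a distance of √(2.9² + 2.2²) ≈ 3.6.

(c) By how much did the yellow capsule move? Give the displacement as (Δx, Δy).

(-0.7, 0.9)

From the two frames, the yellow capsule sits at roughly (13.0, 4.7) before and (12.3, 5.6) after.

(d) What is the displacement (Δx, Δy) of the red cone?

(0.9, -2.0)

The red cone started near (10.8, 4.9) and ended near (11.7, 2.9).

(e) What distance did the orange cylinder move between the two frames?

3.2

From (3.4, 3.0) to (5.6, 5.3), the orange cylinder covered √(2.2² + 2.3²) ≈ 3.2 units.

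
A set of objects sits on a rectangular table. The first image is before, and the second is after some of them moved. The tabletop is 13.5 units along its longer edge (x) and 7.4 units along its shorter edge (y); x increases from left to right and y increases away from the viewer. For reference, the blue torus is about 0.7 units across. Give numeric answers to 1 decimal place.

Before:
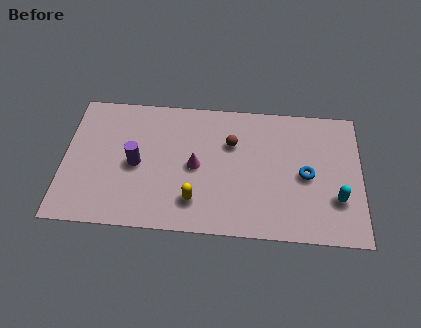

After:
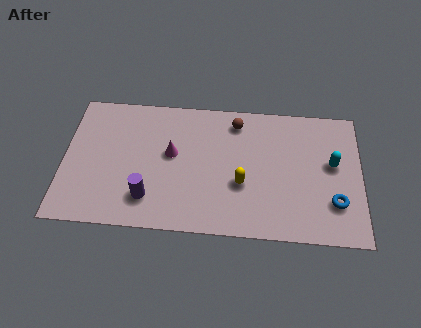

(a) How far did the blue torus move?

1.9

The blue torus moved from about (11.0, 3.5) to (12.3, 2.1), a distance of √(1.3² + 1.4²) ≈ 1.9.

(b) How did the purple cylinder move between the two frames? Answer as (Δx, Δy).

(0.6, -1.8)

The purple cylinder was at about (3.3, 3.5) and moved to about (3.9, 1.7).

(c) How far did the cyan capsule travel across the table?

1.9

The cyan capsule was near (12.4, 2.3) before and (12.2, 4.2) after, so it travelled √(0.2² + 1.9²) ≈ 1.9 units.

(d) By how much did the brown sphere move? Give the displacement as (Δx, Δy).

(0.2, 1.2)

From the two frames, the brown sphere sits at roughly (7.6, 5.0) before and (7.8, 6.2) after.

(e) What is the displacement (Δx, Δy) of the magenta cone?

(-1.1, 0.6)

The magenta cone was at about (6.0, 3.6) and moved to about (4.9, 4.2).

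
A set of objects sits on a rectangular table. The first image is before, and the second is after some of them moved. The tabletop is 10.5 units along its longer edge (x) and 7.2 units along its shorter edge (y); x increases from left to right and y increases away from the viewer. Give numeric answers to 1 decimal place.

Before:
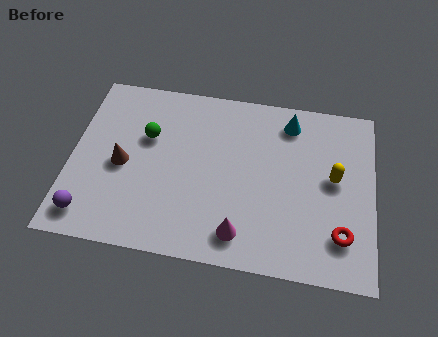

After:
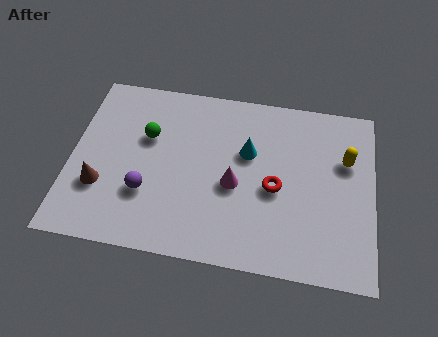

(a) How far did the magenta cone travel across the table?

1.9

The magenta cone was near (6.0, 1.2) before and (5.7, 3.1) after, so it travelled √(0.3² + 1.9²) ≈ 1.9 units.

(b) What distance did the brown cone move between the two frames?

1.2

The brown cone was near (1.8, 3.3) before and (1.1, 2.3) after, so it travelled √(0.7² + 1.0²) ≈ 1.2 units.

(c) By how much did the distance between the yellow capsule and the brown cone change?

+1.4

Before: roughly 7.3 units apart; after: 8.7. That's 1.4 units further apart.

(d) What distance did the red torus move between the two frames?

2.7

From (9.4, 1.7) to (7.1, 3.2), the red torus covered √(2.3² + 1.5²) ≈ 2.7 units.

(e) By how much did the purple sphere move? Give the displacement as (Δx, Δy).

(1.9, 1.2)

From the two frames, the purple sphere sits at roughly (0.8, 1.1) before and (2.7, 2.3) after.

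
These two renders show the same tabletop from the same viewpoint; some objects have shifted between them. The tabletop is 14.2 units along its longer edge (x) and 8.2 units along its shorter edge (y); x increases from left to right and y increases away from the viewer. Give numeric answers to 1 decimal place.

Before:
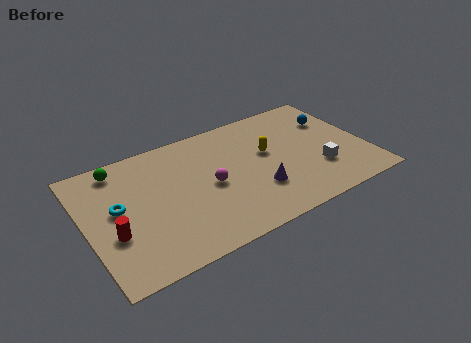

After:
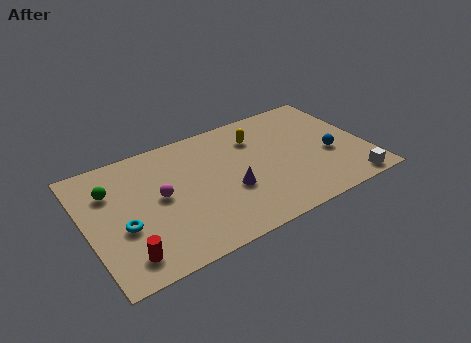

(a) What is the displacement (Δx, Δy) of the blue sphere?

(-0.6, -2.4)

The blue sphere was at about (12.9, 5.7) and moved to about (12.3, 3.3).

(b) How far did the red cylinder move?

1.6

From (1.2, 3.0) to (1.6, 1.4), the red cylinder covered √(0.4² + 1.6²) ≈ 1.6 units.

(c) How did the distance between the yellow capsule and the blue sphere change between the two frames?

+0.7

The distance was about 3.7 in the first image and 4.4 in the second, so they moved 0.7 units further apart.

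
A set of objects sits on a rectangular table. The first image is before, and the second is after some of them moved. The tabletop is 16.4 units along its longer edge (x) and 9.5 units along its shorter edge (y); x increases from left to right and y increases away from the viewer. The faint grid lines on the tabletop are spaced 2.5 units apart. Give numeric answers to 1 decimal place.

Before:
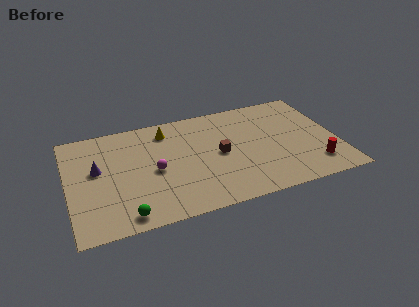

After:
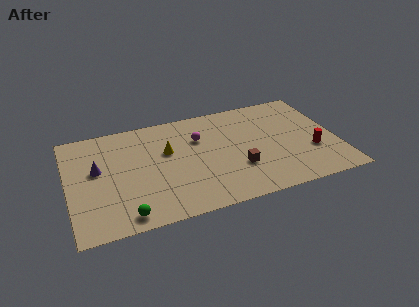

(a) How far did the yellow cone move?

1.9

The yellow cone moved from about (6.2, 7.8) to (6.1, 5.9), a distance of √(0.1² + 1.9²) ≈ 1.9.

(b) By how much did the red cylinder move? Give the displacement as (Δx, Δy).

(0.0, 1.3)

The red cylinder was at about (14.8, 2.0) and moved to about (14.8, 3.3).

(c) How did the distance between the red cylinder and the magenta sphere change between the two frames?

-2.5

They were about 9.9 units apart before and 7.4 after — 2.5 units closer together.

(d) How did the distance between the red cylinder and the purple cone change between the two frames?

-0.3

The distance was about 13.5 in the first image and 13.2 in the second, so they moved 0.3 units closer together.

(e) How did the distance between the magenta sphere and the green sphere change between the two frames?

+3.4

They were about 3.9 units apart before and 7.3 after — 3.4 units further apart.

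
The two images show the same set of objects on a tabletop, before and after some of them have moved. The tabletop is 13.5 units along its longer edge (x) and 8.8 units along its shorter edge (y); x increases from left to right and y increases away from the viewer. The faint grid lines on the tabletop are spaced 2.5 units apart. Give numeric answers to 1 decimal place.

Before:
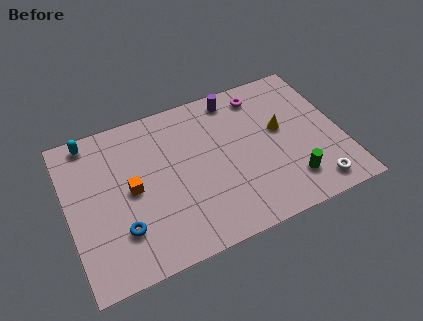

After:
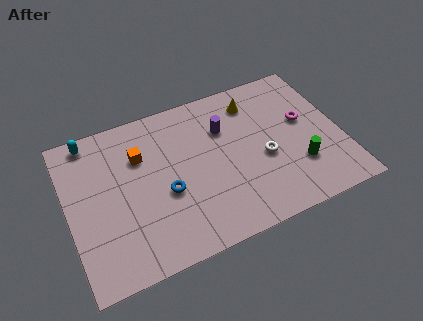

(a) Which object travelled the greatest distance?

the white torus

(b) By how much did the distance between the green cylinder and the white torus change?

+0.6

The distance was about 1.3 in the first image and 1.9 in the second, so they moved 0.6 units further apart.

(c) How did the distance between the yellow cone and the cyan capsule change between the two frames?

-1.5

Before: roughly 9.6 units apart; after: 8.1. That's 1.5 units closer together.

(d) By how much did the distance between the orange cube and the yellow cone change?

-1.6

The distance was about 7.5 in the first image and 5.9 in the second, so they moved 1.6 units closer together.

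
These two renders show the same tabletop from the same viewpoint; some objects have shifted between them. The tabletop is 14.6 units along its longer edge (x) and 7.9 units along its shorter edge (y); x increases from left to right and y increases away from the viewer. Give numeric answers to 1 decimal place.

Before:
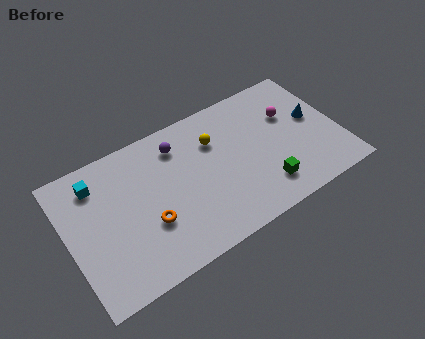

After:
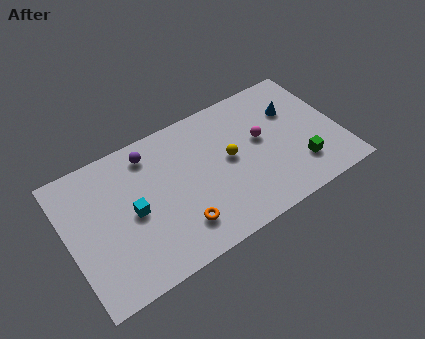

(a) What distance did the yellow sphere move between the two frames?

1.5

The yellow sphere moved from about (8.1, 5.6) to (8.7, 4.2), a distance of √(0.6² + 1.4²) ≈ 1.5.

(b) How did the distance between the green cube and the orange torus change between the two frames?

+0.4

Before: roughly 6.2 units apart; after: 6.6. That's 0.4 units further apart.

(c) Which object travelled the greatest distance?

the cyan cube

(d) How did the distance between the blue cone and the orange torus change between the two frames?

-1.7

The distance was about 9.4 in the first image and 7.7 in the second, so they moved 1.7 units closer together.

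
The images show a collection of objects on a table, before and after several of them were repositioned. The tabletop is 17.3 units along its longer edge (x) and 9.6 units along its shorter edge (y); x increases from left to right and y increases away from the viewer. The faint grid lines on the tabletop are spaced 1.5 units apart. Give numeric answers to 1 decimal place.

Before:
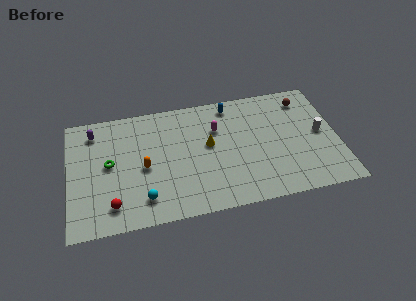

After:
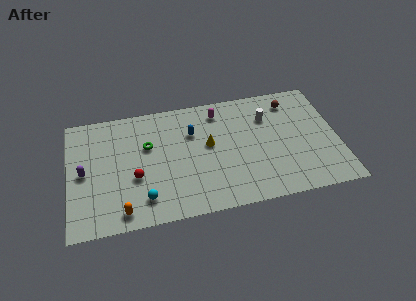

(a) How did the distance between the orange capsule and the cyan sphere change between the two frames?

-0.9

Before: roughly 2.5 units apart; after: 1.6. That's 0.9 units closer together.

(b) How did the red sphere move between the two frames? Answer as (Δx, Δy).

(1.5, 1.9)

The red sphere started near (2.7, 1.8) and ended near (4.2, 3.7).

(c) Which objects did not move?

the yellow cone and the cyan sphere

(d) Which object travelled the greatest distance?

the white cylinder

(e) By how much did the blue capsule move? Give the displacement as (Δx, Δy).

(-2.6, -1.8)

The blue capsule was at about (10.6, 8.4) and moved to about (8.0, 6.6).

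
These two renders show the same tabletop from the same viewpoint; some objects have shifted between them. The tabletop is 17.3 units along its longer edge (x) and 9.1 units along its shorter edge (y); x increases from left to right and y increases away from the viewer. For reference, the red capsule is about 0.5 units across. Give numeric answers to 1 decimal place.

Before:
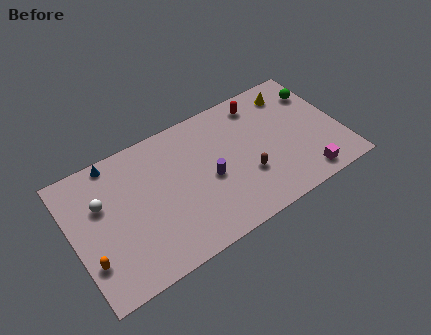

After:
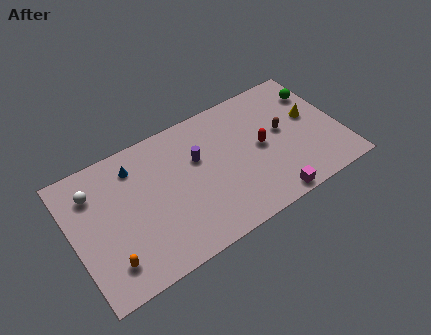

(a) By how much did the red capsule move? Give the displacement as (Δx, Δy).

(-0.4, -3.1)

The red capsule was at about (12.6, 7.7) and moved to about (12.2, 4.6).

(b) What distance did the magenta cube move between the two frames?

2.4

The magenta cube moved from about (14.5, 1.2) to (12.1, 0.8), a distance of √(2.4² + 0.4²) ≈ 2.4.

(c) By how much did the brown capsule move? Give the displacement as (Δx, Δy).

(2.7, 1.9)

The brown capsule was at about (11.0, 3.1) and moved to about (13.7, 5.0).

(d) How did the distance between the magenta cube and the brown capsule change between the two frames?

+0.5

They were about 4.0 units apart before and 4.5 after — 0.5 units further apart.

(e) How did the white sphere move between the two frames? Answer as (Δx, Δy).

(-0.4, 1.0)

The white sphere was at about (2.0, 5.9) and moved to about (1.6, 6.9).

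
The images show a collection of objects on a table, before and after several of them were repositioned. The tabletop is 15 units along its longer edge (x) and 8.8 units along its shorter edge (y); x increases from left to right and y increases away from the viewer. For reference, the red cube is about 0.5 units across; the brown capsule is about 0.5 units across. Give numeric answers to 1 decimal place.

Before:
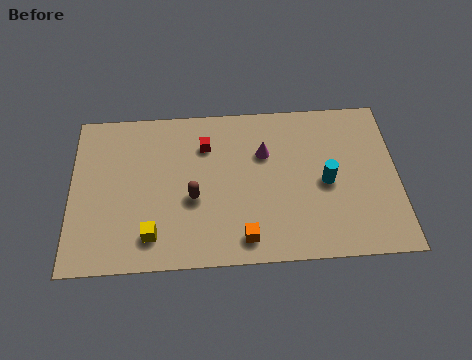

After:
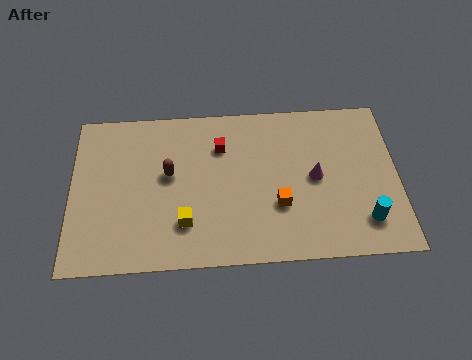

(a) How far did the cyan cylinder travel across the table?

2.8

From (11.7, 4.1) to (13.4, 1.9), the cyan cylinder covered √(1.7² + 2.2²) ≈ 2.8 units.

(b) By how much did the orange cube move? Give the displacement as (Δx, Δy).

(1.6, 1.7)

From the two frames, the orange cube sits at roughly (7.9, 1.3) before and (9.5, 3.0) after.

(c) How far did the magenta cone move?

2.7

The magenta cone moved from about (8.9, 5.9) to (11.2, 4.4), a distance of √(2.3² + 1.5²) ≈ 2.7.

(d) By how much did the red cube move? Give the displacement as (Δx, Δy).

(0.7, -0.1)

The red cube was at about (6.2, 6.5) and moved to about (6.9, 6.4).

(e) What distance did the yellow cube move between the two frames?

1.6

The yellow cube was near (3.7, 1.7) before and (5.2, 2.3) after, so it travelled √(1.5² + 0.6²) ≈ 1.6 units.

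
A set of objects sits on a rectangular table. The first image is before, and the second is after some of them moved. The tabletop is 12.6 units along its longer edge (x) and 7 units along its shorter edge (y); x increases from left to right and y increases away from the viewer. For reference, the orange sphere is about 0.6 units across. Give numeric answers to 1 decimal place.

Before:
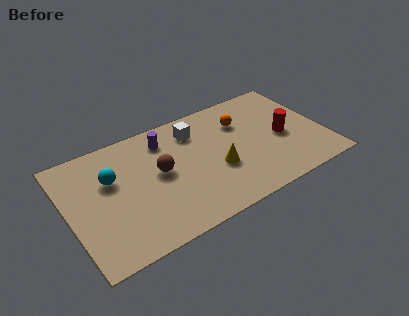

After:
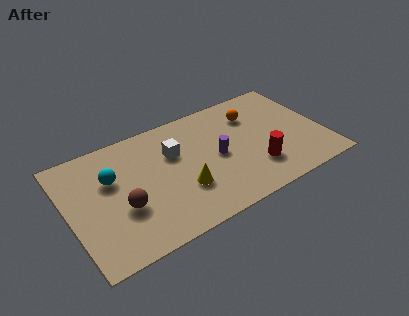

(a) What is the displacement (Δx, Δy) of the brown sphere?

(-2.0, -1.2)

The brown sphere started near (4.5, 3.8) and ended near (2.5, 2.6).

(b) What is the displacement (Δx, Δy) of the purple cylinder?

(2.3, -2.2)

The purple cylinder started near (5.0, 5.6) and ended near (7.3, 3.4).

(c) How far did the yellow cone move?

1.8

From (7.2, 2.7) to (5.4, 2.3), the yellow cone covered √(1.8² + 0.4²) ≈ 1.8 units.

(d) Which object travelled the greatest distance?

the purple cylinder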